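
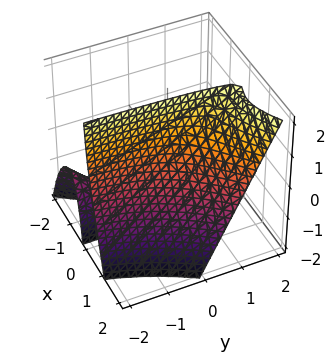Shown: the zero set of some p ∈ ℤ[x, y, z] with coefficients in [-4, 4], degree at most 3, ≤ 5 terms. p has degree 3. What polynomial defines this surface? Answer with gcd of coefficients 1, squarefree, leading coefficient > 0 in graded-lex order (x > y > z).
2*x^3 - 2*x^2*y - 2*x^2 + 2*x*z - 1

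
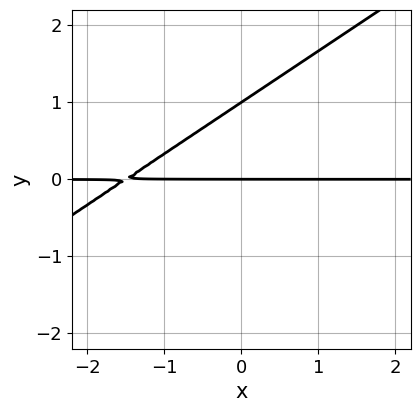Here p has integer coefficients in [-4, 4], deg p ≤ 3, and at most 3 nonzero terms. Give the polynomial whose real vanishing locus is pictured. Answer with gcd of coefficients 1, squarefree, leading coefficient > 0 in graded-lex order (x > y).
2*x*y - 3*y^2 + 3*y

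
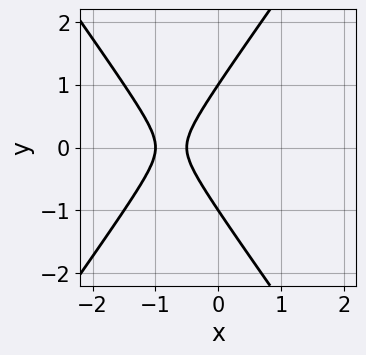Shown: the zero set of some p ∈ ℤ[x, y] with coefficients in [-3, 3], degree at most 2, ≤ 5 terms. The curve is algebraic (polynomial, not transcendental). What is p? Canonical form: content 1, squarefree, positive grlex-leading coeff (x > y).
1. Degree: a generic line meets the curve in up to 2 points, so deg p = 2.
2. Symmetries: it's symmetric under y → −y, forcing even powers of y.
3. From the axis intercepts and sections: one x-axis crossing is at x = -1; among the integer gridlines, it crosses the y-axis at y ∈ {-1, 1}.
4. The integer polynomial consistent with all of this is the stated p.

2*x^2 - y^2 + 3*x + 1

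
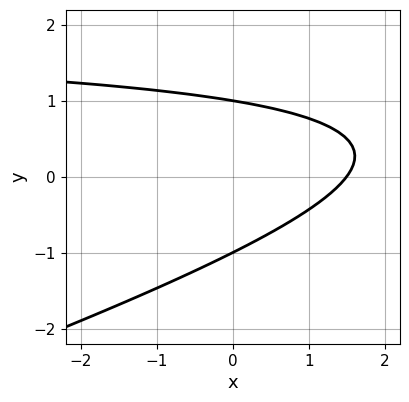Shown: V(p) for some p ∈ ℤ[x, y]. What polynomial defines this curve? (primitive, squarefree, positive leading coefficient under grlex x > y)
First, the degree is 2 — the shape is more complex than any degree-1 curve.
Then, from the axis intercepts and sections: the y-axis gridline crossings are at y ∈ {-1, 1}.
Finally, assembling these constraints gives the stated polynomial.

x*y - 3*y^2 - 2*x + 3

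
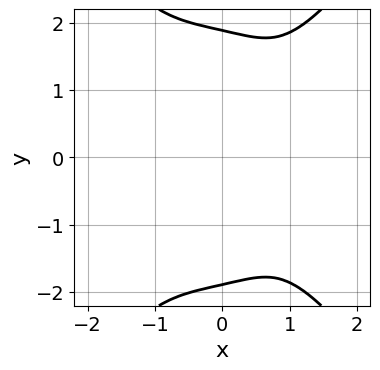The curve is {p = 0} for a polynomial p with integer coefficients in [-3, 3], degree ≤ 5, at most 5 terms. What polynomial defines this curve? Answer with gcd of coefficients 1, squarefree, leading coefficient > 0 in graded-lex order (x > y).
3*x^4 - y^4 - x*y^2 + 3*y^2 + 2

Degree: no degree-3 curve has this shape, so deg p = 4.
Symmetries: mirror symmetry y ↦ −y ⇒ only even powers of y.
Reading off the gridlines: it misses every integer gridline on the x-axis.
Solving for integer coefficients yields p as stated.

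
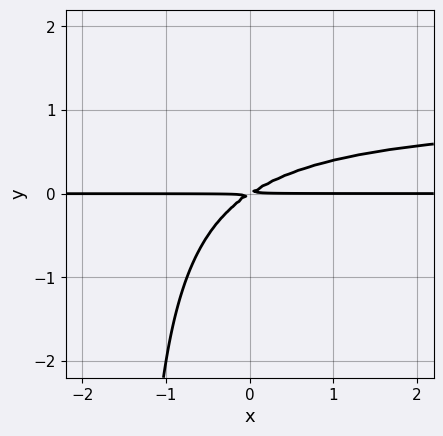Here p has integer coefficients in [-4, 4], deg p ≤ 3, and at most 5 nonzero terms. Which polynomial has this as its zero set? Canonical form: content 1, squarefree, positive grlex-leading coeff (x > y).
First, the degree is 3 — the shape is more complex than any degree-2 curve.
Next, observable constraints: every point of the x-axis in the box is on the curve.
Finally, the integer polynomial consistent with all of this is the stated p.

2*x*y^2 - 2*x*y + 3*y^2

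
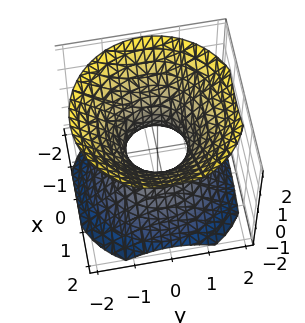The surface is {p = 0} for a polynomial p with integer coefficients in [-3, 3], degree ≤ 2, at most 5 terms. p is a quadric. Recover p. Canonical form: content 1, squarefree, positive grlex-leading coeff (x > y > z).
First, deg p = 2. One connected sheet with a waist; a quadric.
Then, symmetries: the surface is invariant under rotation about z: p = q(x² + y², z); mirror symmetry z ↦ −z ⇒ only even powers of z.
Next, against the integer gridlines: the surface avoids every integer z-axis point in the box; a circular section at z = 1 has radius between 1 and 2.
Finally, solving for integer coefficients yields p as stated.

3*x^2 + 3*y^2 - 3*z^2 - 2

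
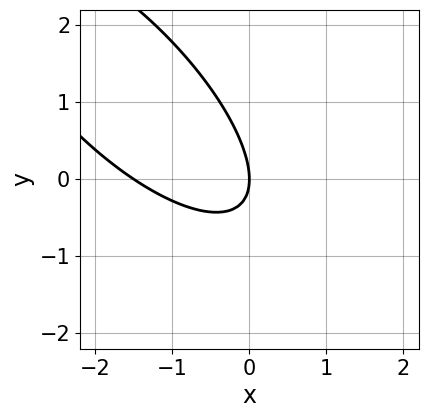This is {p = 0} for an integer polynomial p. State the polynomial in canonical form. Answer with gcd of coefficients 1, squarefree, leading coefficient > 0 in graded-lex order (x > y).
2*x^2 + 3*x*y + 2*y^2 + 3*x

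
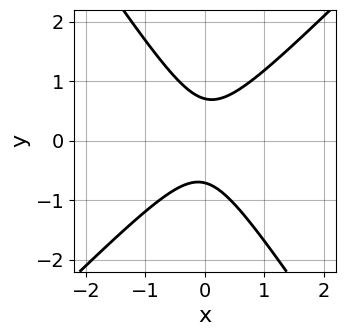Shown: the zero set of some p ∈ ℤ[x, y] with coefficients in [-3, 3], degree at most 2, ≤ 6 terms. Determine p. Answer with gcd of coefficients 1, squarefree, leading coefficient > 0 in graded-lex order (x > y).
Degree: the shape is more complex than any degree-1 curve, so deg p = 2.
Checking where it meets the axes: it misses every integer gridline on the x-axis.
Putting this together gives p.

3*x^2 - x*y - 2*y^2 + 1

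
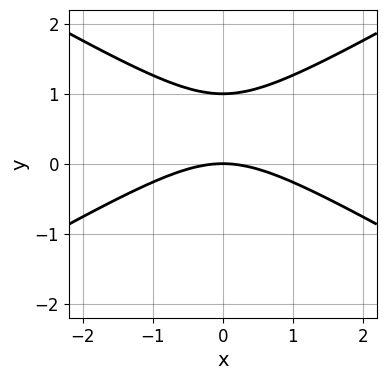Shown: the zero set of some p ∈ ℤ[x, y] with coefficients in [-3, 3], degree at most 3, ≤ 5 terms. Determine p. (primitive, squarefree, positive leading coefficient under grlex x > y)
x^2 - 3*y^2 + 3*y

The degree is 2 — no degree-1 curve has this shape.
Symmetries: it's symmetric under x → −x, forcing even powers of x.
Checking where it meets the axes: it meets the x-axis at x = 0 (among the integer gridlines); among the integer gridlines, it crosses the y-axis at y ∈ {0, 1}.
Assembling these constraints gives the stated polynomial.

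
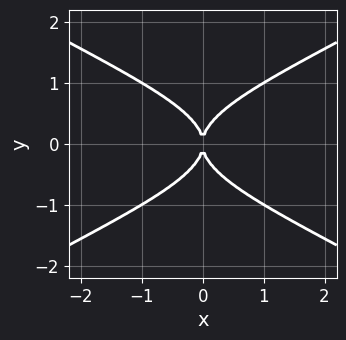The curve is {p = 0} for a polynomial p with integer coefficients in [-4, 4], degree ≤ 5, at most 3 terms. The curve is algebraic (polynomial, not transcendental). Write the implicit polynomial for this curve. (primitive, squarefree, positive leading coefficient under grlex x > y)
(a) Degree: a generic line meets the curve in up to 4 points, so deg p = 4.
(b) Symmetries: mirror symmetry y ↦ −y ⇒ only even powers of y; the x ↦ −x reflection is a symmetry, so x appears only in even powers.
(c) Reading off the gridlines: it crosses the x-axis at the gridline x = 0; it meets the y-axis at y = 0 (among the integer gridlines).
(d) Matching integer coefficients to the picture gives p.

x^2*y^2 - 3*y^4 + 2*x^2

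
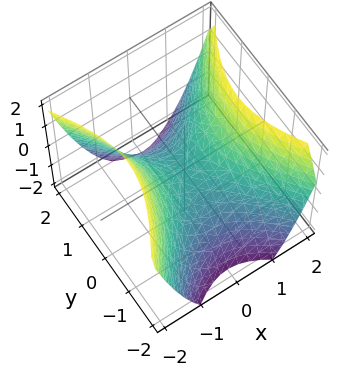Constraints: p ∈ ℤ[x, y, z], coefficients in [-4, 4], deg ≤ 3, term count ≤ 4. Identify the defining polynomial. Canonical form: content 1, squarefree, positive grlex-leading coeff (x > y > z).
3*x^2 - 2*y^2 - 3*z

(a) Degree: a hyperbolic paraboloid; a quadric, so deg p = 2.
(b) Symmetries: the y ↦ −y reflection is a symmetry, so y appears only in even powers; the x ↦ −x reflection is a symmetry, so x appears only in even powers.
(c) From the visible intercepts: it meets the y-axis at y = 0 (among the integer gridlines); one z-axis crossing is at z = 0; one x-axis crossing is at x = 0.
(d) Matching integer coefficients to the picture gives p.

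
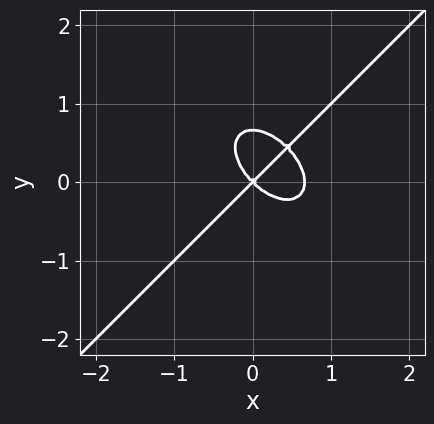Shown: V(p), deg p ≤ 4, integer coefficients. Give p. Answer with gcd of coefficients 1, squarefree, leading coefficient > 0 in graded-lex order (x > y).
deg p = 3. No degree-2 curve has this shape.
Against the integer gridlines: one x-axis crossing is at x = 0; one y-axis crossing is at y = 0.
Together with the visible shape, these determine p as stated.

3*x^3 - 3*y^3 - 2*x^2 + 2*y^2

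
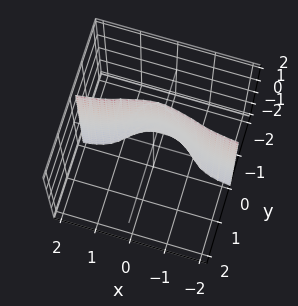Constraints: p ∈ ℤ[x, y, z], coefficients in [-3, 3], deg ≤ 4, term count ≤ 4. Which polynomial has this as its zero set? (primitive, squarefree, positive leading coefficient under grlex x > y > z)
2*x^2*y + 3*y^3 - y^2*z + 1

(a) deg p = 3. No degree-2 surface has this shape.
(b) Observable constraints: no z-intercept at any integer in the box; it misses every integer gridline on the x-axis.
(c) Putting this together gives p.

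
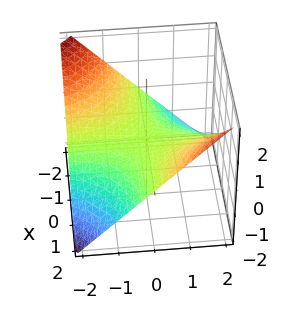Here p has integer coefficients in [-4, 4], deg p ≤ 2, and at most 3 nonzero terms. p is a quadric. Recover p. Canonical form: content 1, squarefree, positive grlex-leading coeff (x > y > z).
x*y - 2*z

First, degree: a saddle surface; a quadric, so deg p = 2.
Then, checking where it meets the axes: every point of the x-axis in the box is on the surface; it crosses the z-axis at the gridline z = 0; the visible y-axis segment lies entirely on the surface.
Finally, fitting integer coefficients to these (and the overall shape) gives p.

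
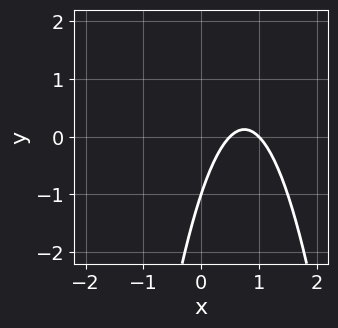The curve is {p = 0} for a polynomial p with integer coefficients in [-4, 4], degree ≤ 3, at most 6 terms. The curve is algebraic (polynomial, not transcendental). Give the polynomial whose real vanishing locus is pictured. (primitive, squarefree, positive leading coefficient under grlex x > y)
2*x^2 - 3*x + y + 1

(a) Degree: no degree-1 curve has this shape, so deg p = 2.
(b) Checking where it meets the axes: it meets the x-axis at x = 1 (among the integer gridlines); it meets the y-axis at y = -1 (among the integer gridlines).
(c) These observations pin down the coefficients.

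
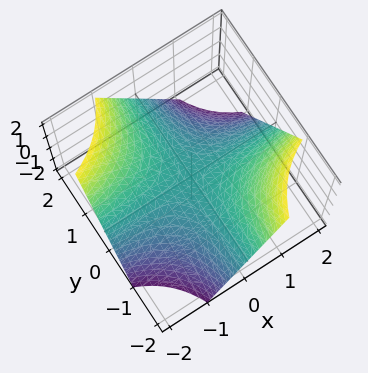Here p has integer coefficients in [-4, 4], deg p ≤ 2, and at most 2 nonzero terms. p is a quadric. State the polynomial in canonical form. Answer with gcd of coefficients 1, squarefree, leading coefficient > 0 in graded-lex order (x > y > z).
x*y + z

First, deg p = 2.
Next, from the visible intercepts: the visible x-axis segment lies entirely on the surface; it meets the z-axis at z = 0 (among the integer gridlines); every point of the y-axis in the box is on the surface.
Finally, solving for integer coefficients yields p as stated.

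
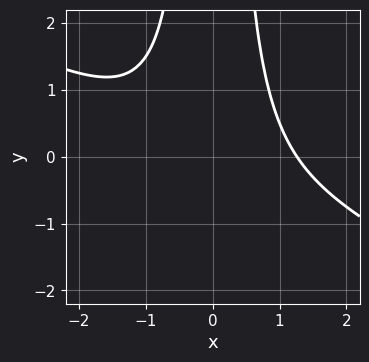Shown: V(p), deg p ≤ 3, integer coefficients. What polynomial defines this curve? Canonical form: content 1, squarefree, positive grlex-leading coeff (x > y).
x^3 + 2*x^2*y - 2

(a) Degree: no degree-2 curve has this shape, so deg p = 3.
(b) Reading off the gridlines: no y-intercept at any integer in the box.
(c) Fitting integer coefficients to these (and the overall shape) gives p.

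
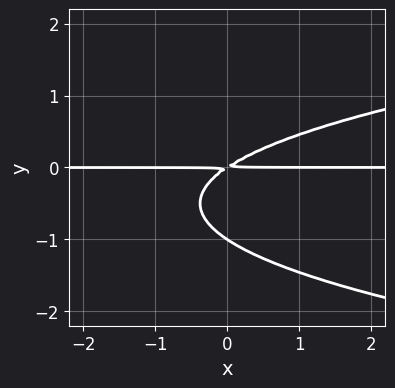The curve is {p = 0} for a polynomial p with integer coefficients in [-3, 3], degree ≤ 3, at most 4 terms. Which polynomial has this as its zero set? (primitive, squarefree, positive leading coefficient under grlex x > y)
(a) Degree: the shape is more complex than any degree-2 curve, so deg p = 3.
(b) Checking where it meets the axes: it meets the y-axis at y = -1 (among the integer gridlines); every point of the x-axis in the box is on the curve.
(c) Assembling these constraints gives the stated polynomial.

3*y^3 - 2*x*y + 3*y^2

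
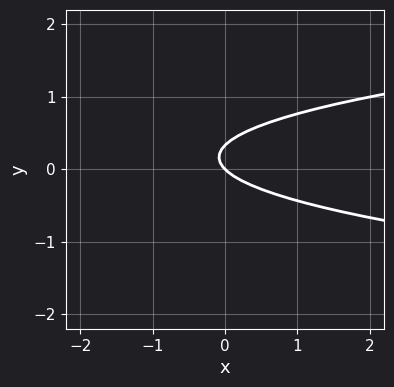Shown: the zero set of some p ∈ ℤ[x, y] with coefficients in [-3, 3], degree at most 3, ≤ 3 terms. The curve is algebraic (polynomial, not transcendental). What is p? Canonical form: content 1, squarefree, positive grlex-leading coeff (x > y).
3*y^2 - x - y

(a) The degree is 2 — a generic line meets the curve in up to 2 points.
(b) From the visible intercepts: one x-axis crossing is at x = 0; one y-axis crossing is at y = 0.
(c) Putting this together gives p.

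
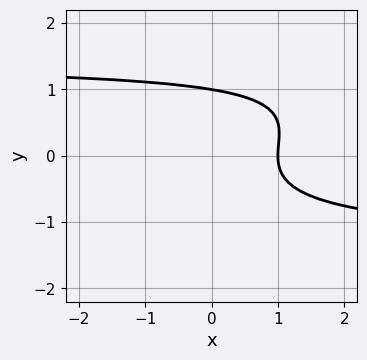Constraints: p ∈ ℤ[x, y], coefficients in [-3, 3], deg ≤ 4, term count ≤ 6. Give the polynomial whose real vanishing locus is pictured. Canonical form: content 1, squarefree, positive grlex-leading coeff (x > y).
x*y^2 - 2*y^3 - 2*x + 2

The degree is 3 — a generic line meets the curve in up to 3 points.
Observable constraints: one y-axis crossing is at y = 1; one x-axis crossing is at x = 1.
These observations pin down the coefficients.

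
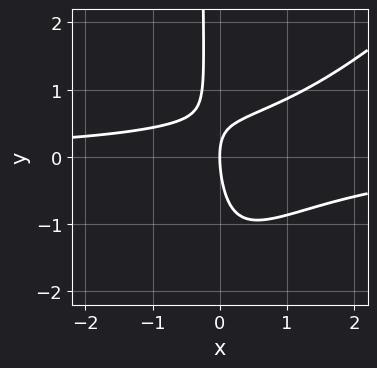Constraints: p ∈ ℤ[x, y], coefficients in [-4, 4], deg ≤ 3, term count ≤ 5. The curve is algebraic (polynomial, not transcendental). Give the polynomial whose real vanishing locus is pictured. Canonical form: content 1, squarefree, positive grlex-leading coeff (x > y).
1. Degree: a generic line meets the curve in up to 3 points, so deg p = 3.
2. Observable constraints: one x-axis crossing is at x = 0; one y-axis crossing is at y = 0.
3. Together with the visible shape, these determine p as stated.

3*x^2*y - 3*x*y^2 - 3*x*y - y^2 + 3*x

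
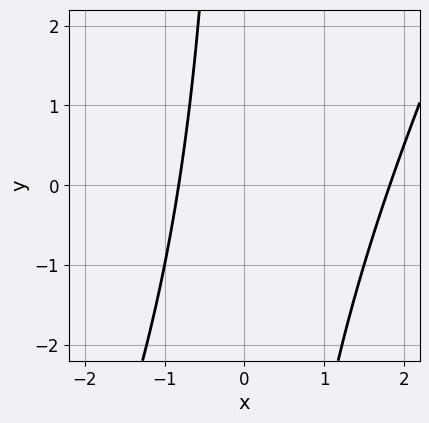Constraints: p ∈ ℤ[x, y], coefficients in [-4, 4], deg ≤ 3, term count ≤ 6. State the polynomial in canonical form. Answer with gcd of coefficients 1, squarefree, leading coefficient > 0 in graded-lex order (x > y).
(a) The degree is 2 — the shape is more complex than any degree-1 curve.
(b) Checking where it meets the axes: no y-intercept at any integer in the box.
(c) The integer polynomial consistent with all of this is the stated p.

2*x^2 - x*y - 2*x - 3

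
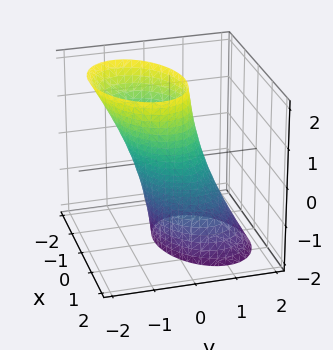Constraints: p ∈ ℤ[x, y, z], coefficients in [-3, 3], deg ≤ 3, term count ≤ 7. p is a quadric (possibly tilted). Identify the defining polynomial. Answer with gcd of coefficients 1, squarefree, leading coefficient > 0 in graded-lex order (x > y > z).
2*x^2 - x*y + 3*y^2 + 2*y*z - 2

1. deg p = 2. No degree-1 surface has this shape.
2. Reading off the gridlines: among the integer gridlines, it crosses the x-axis at x ∈ {-1, 1}; no z-intercept at any integer in the box.
3. The integer polynomial consistent with all of this is the stated p.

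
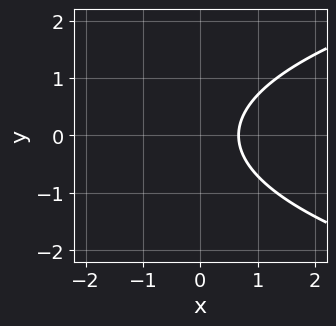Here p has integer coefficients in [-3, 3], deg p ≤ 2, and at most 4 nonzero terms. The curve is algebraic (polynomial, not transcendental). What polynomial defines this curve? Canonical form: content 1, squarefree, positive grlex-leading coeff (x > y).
First, deg p = 2.
Then, symmetries: the y ↦ −y reflection is a symmetry, so y appears only in even powers.
Next, from the axis intercepts and sections: no y-intercept at any integer in the box.
Finally, these observations pin down the coefficients.

2*y^2 - 3*x + 2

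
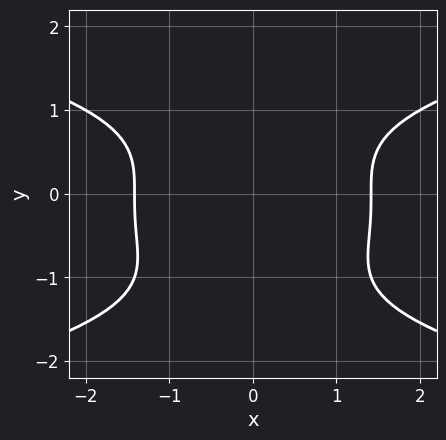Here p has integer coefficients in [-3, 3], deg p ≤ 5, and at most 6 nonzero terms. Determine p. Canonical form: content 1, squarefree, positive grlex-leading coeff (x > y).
(a) The degree is 4 — a generic line meets the curve in up to 4 points.
(b) Symmetries: the x ↦ −x reflection is a symmetry, so x appears only in even powers.
(c) Checking where it meets the axes: no y-intercept at any integer in the box.
(d) Putting this together gives p.

y^4 + y^3 - x^2 + 2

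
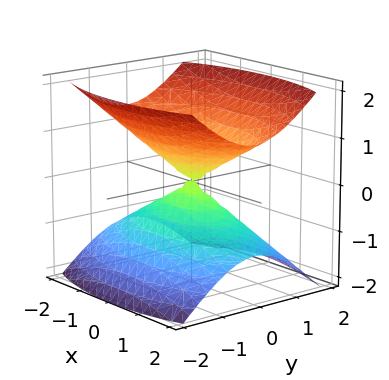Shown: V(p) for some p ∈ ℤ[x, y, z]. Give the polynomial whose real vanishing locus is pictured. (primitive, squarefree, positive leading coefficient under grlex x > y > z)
x^2 + 3*y^2 - 3*z^2

The picture has 2 separate pieces. Treating them together as one polynomial.
Degree: a double cone through the origin; a quadric, so deg p = 2.
Symmetries: mirror symmetry z ↦ −z ⇒ only even powers of z; the x ↦ −x reflection is a symmetry, so x appears only in even powers; the y ↦ −y reflection is a symmetry, so y appears only in even powers.
Observable constraints: it meets the z-axis at z = 0 (among the integer gridlines); it crosses the x-axis at the gridline x = 0; one y-axis crossing is at y = 0.
These observations pin down the coefficients.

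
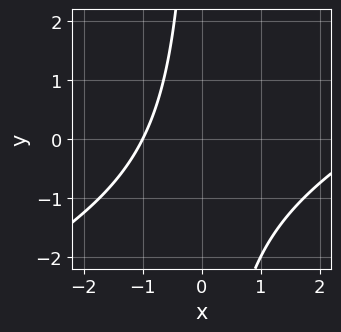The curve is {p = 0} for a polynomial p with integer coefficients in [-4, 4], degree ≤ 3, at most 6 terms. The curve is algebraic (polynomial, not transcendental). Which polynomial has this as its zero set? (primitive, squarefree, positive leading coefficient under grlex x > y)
x^2 - 2*x*y - 2*x - 3

(a) deg p = 2. The shape is more complex than any degree-1 curve.
(b) Against the integer gridlines: no y-intercept at any integer in the box; it meets the x-axis at x = -1 (among the integer gridlines).
(c) Fitting integer coefficients to these (and the overall shape) gives p.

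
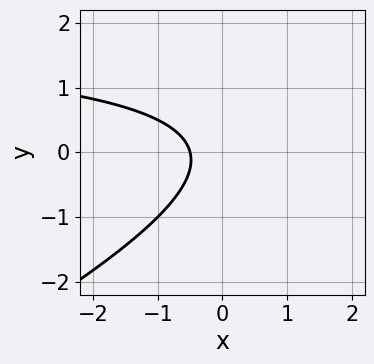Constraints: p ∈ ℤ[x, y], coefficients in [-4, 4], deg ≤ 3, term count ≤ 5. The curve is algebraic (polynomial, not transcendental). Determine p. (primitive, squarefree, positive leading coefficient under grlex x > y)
First, the degree is 2 — no degree-1 curve has this shape.
Then, against the integer gridlines: the curve avoids every integer y-axis point in the box.
Finally, the integer polynomial consistent with all of this is the stated p.

x*y - 2*y^2 - 2*x - 1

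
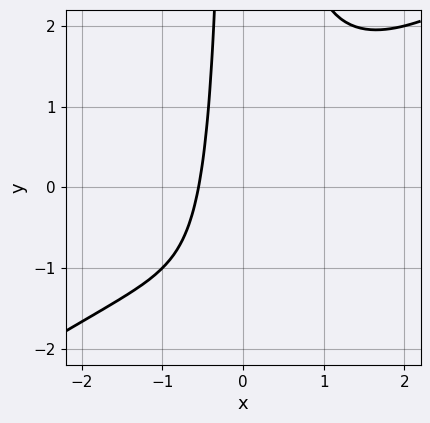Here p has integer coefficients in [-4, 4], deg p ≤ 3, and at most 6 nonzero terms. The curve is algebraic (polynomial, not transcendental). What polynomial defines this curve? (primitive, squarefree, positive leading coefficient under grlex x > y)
2*x^3 - 3*x^2*y + 3*x + 2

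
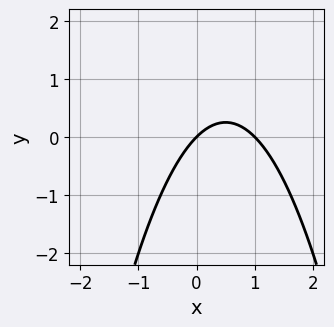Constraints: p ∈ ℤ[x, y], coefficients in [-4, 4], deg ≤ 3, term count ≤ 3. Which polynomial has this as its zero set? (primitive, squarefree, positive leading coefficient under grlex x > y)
1. The degree is 2 — no degree-1 curve has this shape.
2. From the axis intercepts and sections: the x-axis gridline crossings are at x ∈ {0, 1}; it crosses the y-axis at the gridline y = 0.
3. Fitting integer coefficients to these (and the overall shape) gives p.

x^2 - x + y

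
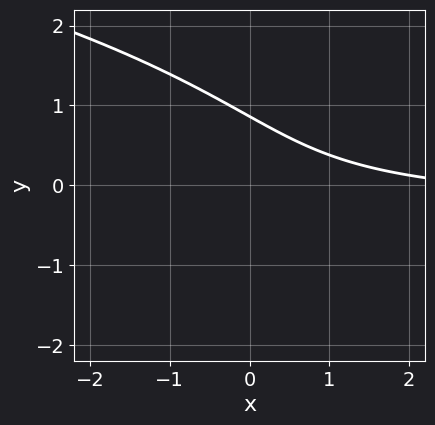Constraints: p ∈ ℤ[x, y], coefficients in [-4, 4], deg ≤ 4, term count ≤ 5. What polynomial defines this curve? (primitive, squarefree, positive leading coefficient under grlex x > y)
1. The degree is 3 — a generic line meets the curve in up to 3 points.
2. From the axis intercepts and sections: no x-intercept at any integer in the box.
3. These observations pin down the coefficients.

2*y^3 + 3*x*y + x + 2*y - 3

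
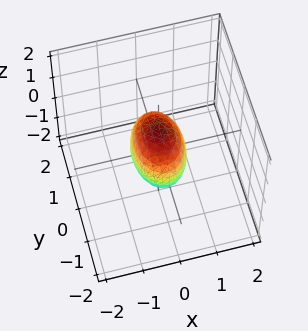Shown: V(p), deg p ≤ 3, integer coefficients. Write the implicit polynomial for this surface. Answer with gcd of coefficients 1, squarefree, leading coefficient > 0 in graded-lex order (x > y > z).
1. deg p = 2. Bounded and convex; a quadric.
2. Symmetries: it's symmetric under z → −z, forcing even powers of z; it's symmetric under x → −x, forcing even powers of x; the y ↦ −y reflection is a symmetry, so y appears only in even powers.
3. Observable constraints: the z-axis gridline crossings are at z ∈ {-1, 1}; the y-axis gridline crossings are at y ∈ {-1, 1}.
4. Solving for integer coefficients yields p as stated.

2*x^2 + y^2 + z^2 - 1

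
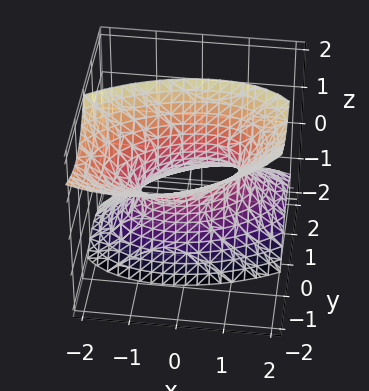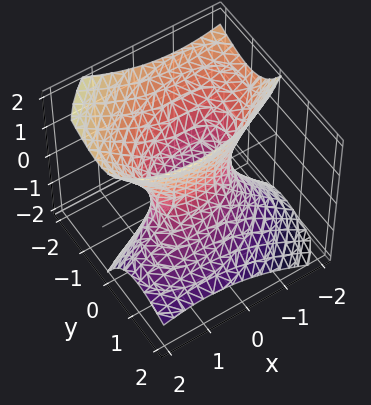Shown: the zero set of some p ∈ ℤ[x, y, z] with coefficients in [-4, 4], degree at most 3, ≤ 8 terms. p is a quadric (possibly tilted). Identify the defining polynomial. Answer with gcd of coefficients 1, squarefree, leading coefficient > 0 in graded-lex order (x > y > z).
x^2 - x*y + 2*y^2 + 2*y*z - z^2 - 1

First, degree: the shape is more complex than any degree-1 surface, so deg p = 2.
Then, against the integer gridlines: among the integer gridlines, it crosses the x-axis at x ∈ {-1, 1}; it misses every integer gridline on the z-axis.
Finally, assembling these constraints gives the stated polynomial.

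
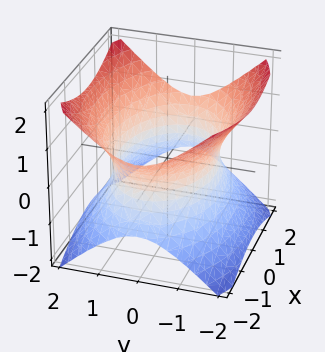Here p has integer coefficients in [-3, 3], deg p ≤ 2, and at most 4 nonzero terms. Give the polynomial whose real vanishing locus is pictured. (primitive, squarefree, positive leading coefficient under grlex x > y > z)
x^2 + 2*y^2 - 2*z^2 - 3

First, deg p = 2. An hourglass — one-sheet hyperboloid; a quadric.
Then, symmetries: mirror symmetry z ↦ −z ⇒ only even powers of z; it's symmetric under x → −x, forcing even powers of x; it's symmetric under y → −y, forcing even powers of y.
Then, observable constraints: no z-intercept at any integer in the box.
Finally, assembling these constraints gives the stated polynomial.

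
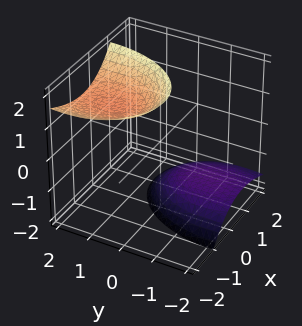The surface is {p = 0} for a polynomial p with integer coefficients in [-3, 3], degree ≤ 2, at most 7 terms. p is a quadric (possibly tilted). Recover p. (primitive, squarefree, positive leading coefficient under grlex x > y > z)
2*x^2 + 2*x*z + y^2 - 2*y*z - z^2 + 3

(a) There are 2 components. Treating them together as one polynomial.
(b) The degree is 2 — a generic line meets the surface in up to 2 points.
(c) Checking where it meets the axes: it misses every integer gridline on the x-axis; no y-intercept at any integer in the box.
(d) The integer polynomial consistent with all of this is the stated p.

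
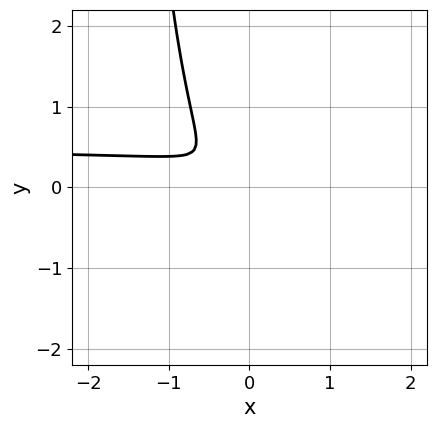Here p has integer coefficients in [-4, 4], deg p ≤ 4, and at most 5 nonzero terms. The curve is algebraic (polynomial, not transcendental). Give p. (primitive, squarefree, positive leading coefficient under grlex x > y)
2*x^2*y - x*y^2 - x^2 - x*y - 2*y^2

First, the degree is 3 — the shape is more complex than any degree-2 curve.
Finally, solving for integer coefficients yields p as stated.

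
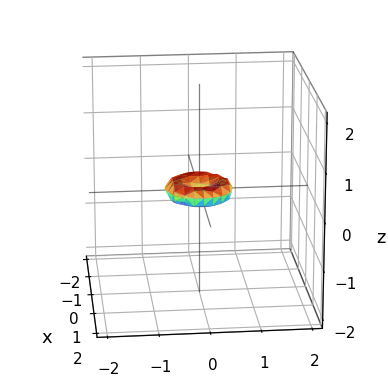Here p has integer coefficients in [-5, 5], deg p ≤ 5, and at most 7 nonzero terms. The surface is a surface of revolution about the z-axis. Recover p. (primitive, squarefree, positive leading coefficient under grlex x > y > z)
2*x^4 + 4*x^2*y^2 + 2*y^4 - x^2 - y^2 + 3*z^2

1. deg p = 4.
2. Symmetry: the z-axis is an axis of rotation, so x and y enter only as x² + y².
3. From the axis intercepts and sections: it meets the z-axis at z = 0 (among the integer gridlines); it crosses the y-axis at the gridline y = 0.
4. Matching integer coefficients to the picture gives p.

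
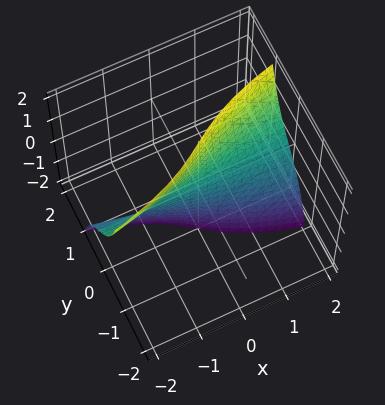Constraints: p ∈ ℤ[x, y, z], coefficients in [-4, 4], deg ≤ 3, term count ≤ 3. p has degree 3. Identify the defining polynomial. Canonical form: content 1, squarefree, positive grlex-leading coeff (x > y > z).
2*y^3 - x*z + 3*y

The degree is 3 — no degree-2 surface has this shape.
Checking where it meets the axes: the visible z-axis segment lies entirely on the surface; it meets the y-axis at y = 0 (among the integer gridlines).
Matching integer coefficients to the picture gives p. Check: (-2, 0, 0) on the x-axis lies on the surface, and p(-2, 0, 0) = 0. ✓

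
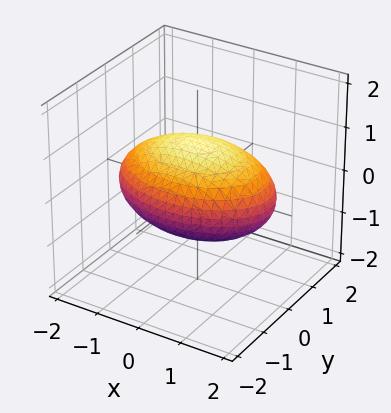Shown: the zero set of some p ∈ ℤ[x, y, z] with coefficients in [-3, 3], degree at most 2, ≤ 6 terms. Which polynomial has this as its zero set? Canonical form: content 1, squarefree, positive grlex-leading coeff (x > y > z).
x^2 + 2*y^2 + 3*z^2 - 3

First, degree: bounded and convex; a quadric, so deg p = 2.
Then, symmetries: it's symmetric under x → −x, forcing even powers of x; mirror symmetry y ↦ −y ⇒ only even powers of y; it's symmetric under z → −z, forcing even powers of z.
Next, from the visible intercepts: among the integer gridlines, it crosses the z-axis at z ∈ {-1, 1}.
Finally, fitting integer coefficients to these (and the overall shape) gives p.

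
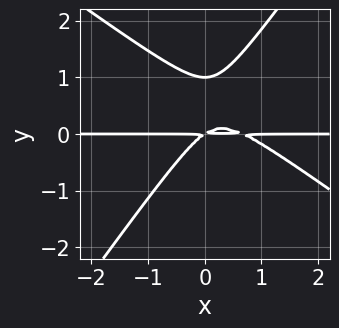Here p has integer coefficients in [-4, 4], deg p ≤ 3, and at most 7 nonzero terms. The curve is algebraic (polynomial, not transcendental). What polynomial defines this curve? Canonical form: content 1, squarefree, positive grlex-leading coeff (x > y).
First, deg p = 3. The shape is more complex than any degree-2 curve.
Then, from the visible intercepts: it meets the y-axis at y = 1 (among the integer gridlines); every point of the x-axis in the box is on the curve.
Finally, matching integer coefficients to the picture gives p.

3*x^2*y + 2*x*y^2 - 3*y^3 - 2*x*y + 3*y^2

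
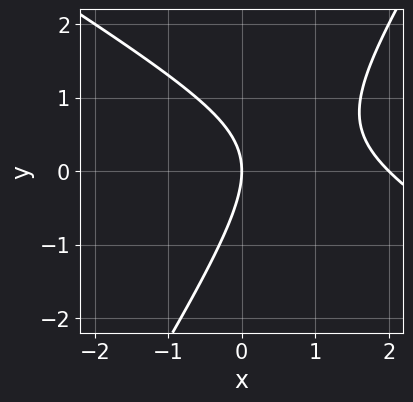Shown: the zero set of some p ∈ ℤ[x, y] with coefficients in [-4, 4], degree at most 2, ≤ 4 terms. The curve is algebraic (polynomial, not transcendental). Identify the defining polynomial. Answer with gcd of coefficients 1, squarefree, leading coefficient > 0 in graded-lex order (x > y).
The degree is 2 — a generic line meets the curve in up to 2 points.
From the axis intercepts and sections: one y-axis crossing is at y = 0; the x-axis gridline crossings are at x ∈ {0, 2}.
The integer polynomial consistent with all of this is the stated p.

x^2 + x*y - y^2 - 2*x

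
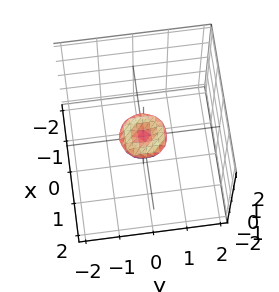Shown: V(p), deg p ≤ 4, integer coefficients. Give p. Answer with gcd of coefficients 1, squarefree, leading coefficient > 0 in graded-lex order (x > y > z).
1. The degree is 4 — a generic line meets the surface in up to 4 points.
2. Symmetry: the surface is invariant under rotation about z: p = q(x² + y², z).
3. From the visible intercepts: one y-axis crossing is at y = 0; it meets the z-axis at z = 0 (among the integer gridlines); it meets the x-axis at x = 0 (among the integer gridlines); a circular section at z = 0 has radius between 0 and 1.
4. Assembling these constraints gives the stated polynomial.

2*x^4 + 4*x^2*y^2 + 2*y^4 - x^2 - y^2 + 3*z^2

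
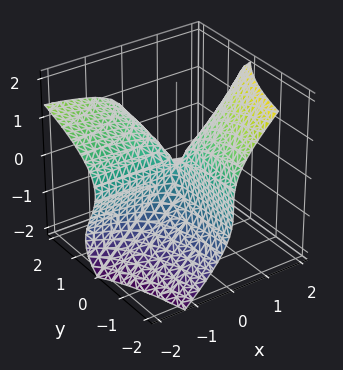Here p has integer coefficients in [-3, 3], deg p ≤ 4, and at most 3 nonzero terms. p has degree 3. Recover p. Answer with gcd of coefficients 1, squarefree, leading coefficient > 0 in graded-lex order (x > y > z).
2*x*z^2 - 2*z^3 - 3*x*y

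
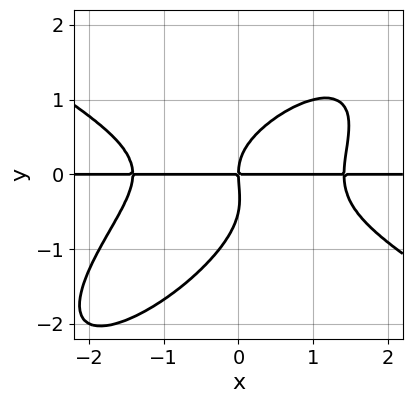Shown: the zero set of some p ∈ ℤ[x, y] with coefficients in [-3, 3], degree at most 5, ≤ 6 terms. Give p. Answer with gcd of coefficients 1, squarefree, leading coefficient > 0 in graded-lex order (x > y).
x^3*y - 2*x*y^3 + 2*y^4 + y^3 - 2*x*y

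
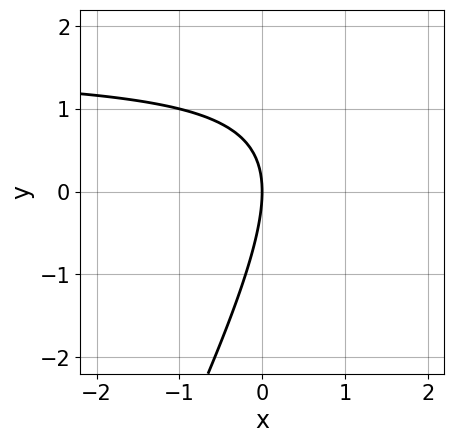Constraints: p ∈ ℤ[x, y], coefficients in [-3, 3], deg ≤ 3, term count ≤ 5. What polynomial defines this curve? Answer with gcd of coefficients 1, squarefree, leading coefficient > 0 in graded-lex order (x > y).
2*x*y - y^2 - 3*x

(a) deg p = 2. A generic line meets the curve in up to 2 points.
(b) Checking where it meets the axes: it crosses the x-axis at the gridline x = 0; it crosses the y-axis at the gridline y = 0.
(c) These observations pin down the coefficients.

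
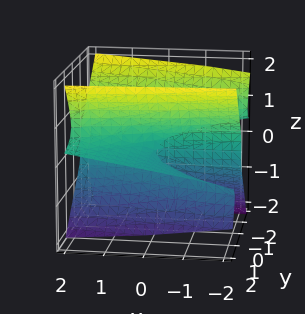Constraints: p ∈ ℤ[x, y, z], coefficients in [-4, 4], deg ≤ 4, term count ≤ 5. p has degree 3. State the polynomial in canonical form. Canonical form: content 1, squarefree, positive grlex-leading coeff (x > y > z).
(a) Degree: the shape is more complex than any degree-2 surface, so deg p = 3.
(b) Checking where it meets the axes: it meets the z-axis at z = 0 (among the integer gridlines); every point of the x-axis in the box is on the surface.
(c) These observations pin down the coefficients. Check: (0, -2, 0) on the y-axis lies on the surface, and p(0, -2, 0) = 0. ✓

3*y^2*z + y*z^2 - 3*z^3 - x*y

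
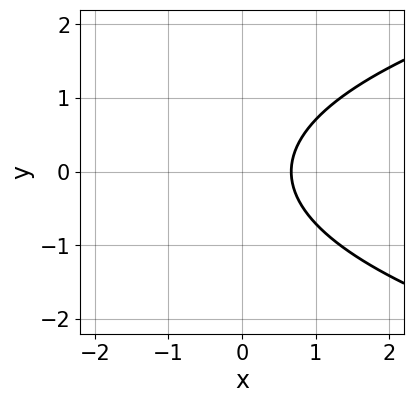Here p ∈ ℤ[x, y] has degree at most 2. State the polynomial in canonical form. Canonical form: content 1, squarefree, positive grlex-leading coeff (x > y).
1. Degree: a generic line meets the curve in up to 2 points, so deg p = 2.
2. Symmetries: mirror symmetry y ↦ −y ⇒ only even powers of y.
3. From the axis intercepts and sections: no y-intercept at any integer in the box.
4. Fitting integer coefficients to these (and the overall shape) gives p.

2*y^2 - 3*x + 2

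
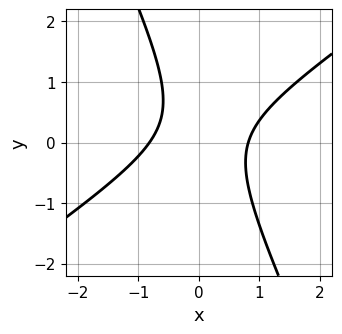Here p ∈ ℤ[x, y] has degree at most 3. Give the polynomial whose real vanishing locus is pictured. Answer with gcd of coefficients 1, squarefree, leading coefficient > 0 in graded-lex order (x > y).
Degree: no degree-1 curve has this shape, so deg p = 2.
Checking where it meets the axes: it misses every integer gridline on the y-axis.
These observations pin down the coefficients.

3*x^2 - 3*x*y - 2*y^2 + y - 2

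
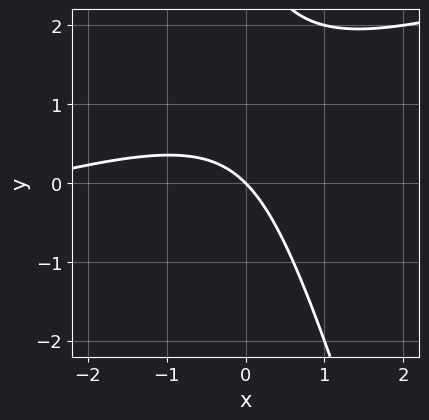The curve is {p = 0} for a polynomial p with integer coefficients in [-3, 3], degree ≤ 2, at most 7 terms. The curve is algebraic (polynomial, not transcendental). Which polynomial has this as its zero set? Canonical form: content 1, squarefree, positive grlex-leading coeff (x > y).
x^2 - 3*x*y - y^2 + 3*x + 3*y

1. deg p = 2.
2. Against the integer gridlines: one y-axis crossing is at y = 0; it crosses the x-axis at the gridline x = 0.
3. Together with the visible shape, these determine p as stated.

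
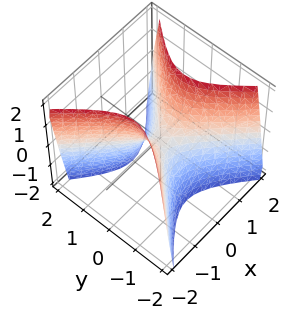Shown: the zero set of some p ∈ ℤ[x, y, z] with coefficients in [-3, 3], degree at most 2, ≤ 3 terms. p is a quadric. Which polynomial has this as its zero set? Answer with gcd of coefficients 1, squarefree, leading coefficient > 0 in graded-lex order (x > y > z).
First, deg p = 2.
Next, symmetries: mirror symmetry y ↦ −y ⇒ only even powers of y; mirror symmetry x ↦ −x ⇒ only even powers of x.
Then, from the axis intercepts and sections: it crosses the z-axis at the gridline z = 0; it meets the y-axis at y = 0 (among the integer gridlines).
Finally, solving for integer coefficients yields p as stated.

2*x^2 - 2*y^2 - z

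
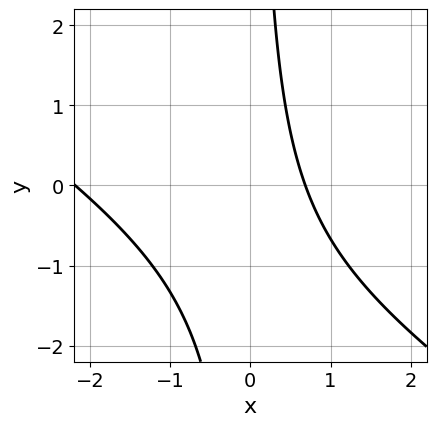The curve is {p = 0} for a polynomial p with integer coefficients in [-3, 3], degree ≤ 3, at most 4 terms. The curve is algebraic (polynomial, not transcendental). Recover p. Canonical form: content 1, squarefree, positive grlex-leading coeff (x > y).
2*x^2 + 3*x*y + 3*x - 3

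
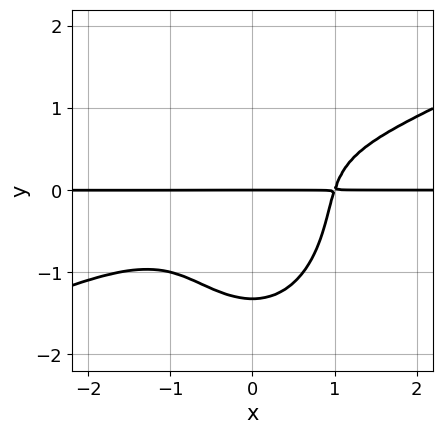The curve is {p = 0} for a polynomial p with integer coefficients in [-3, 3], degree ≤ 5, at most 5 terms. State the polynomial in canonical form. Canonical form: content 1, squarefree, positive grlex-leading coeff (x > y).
First, the degree is 4 — no degree-3 curve has this shape.
Then, reading off the gridlines: it meets the y-axis at y = 0 (among the integer gridlines); the visible x-axis segment lies entirely on the curve.
Finally, assembling these constraints gives the stated polynomial.

x^3*y - 2*x^2*y^2 - y^4 + y^2 - y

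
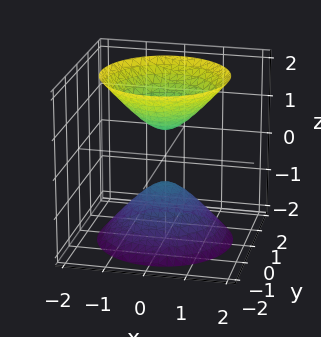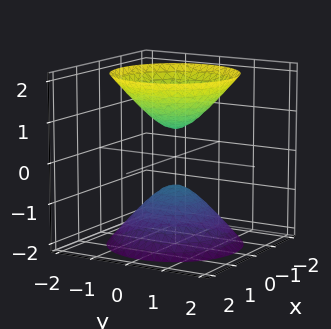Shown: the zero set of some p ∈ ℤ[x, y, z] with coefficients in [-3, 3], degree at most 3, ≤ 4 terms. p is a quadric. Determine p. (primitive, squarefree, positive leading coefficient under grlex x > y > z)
3*x^2 + 3*y^2 - 2*z^2 + 1

(a) There are 2 components. They look like related sheets of one shape, so recover p as a whole.
(b) Degree: two sheets facing apart; a quadric, so deg p = 2.
(c) Symmetries: the z ↦ −z reflection is a symmetry, so z appears only in even powers; the surface is invariant under rotation about z: p = q(x² + y², z).
(d) Reading off the gridlines: the surface avoids every integer y-axis point in the box; the surface avoids every integer x-axis point in the box.
(e) These observations pin down the coefficients.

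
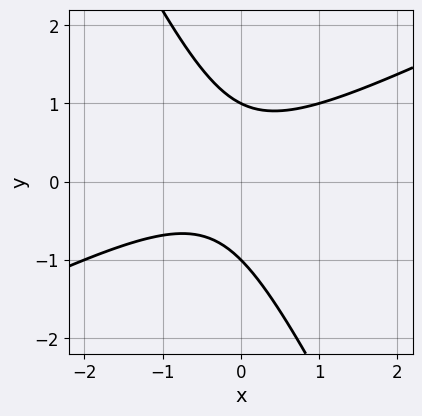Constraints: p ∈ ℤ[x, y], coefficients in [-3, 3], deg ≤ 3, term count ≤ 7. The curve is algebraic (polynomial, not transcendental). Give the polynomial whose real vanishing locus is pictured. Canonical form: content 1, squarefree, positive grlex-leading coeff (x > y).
(a) The degree is 2 — no degree-1 curve has this shape.
(b) Reading off the gridlines: the y-axis gridline crossings are at y ∈ {-1, 1}; no x-intercept at any integer in the box.
(c) Fitting integer coefficients to these (and the overall shape) gives p.

2*x^2 - 3*x*y - 2*y^2 + x + 2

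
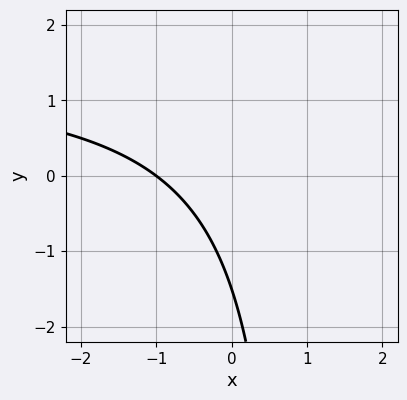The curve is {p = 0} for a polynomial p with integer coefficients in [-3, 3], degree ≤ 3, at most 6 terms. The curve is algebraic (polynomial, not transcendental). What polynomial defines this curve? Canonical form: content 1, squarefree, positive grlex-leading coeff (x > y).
2*x*y - 3*x - 2*y - 3

1. The degree is 2 — the shape is more complex than any degree-1 curve.
2. From the axis intercepts and sections: one x-axis crossing is at x = -1.
3. The integer polynomial consistent with all of this is the stated p.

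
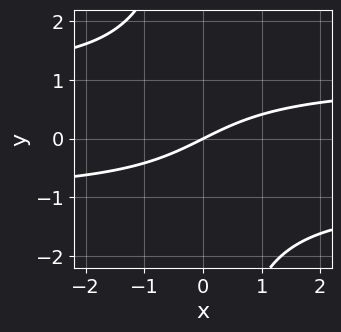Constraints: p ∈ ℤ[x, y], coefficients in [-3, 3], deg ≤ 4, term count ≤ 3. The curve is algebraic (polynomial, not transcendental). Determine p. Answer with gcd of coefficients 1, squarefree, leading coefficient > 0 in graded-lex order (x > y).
The degree is 3 — no degree-2 curve has this shape.
From the visible intercepts: it meets the y-axis at y = 0 (among the integer gridlines); one x-axis crossing is at x = 0.
Matching integer coefficients to the picture gives p.

x*y^2 - x + 2*y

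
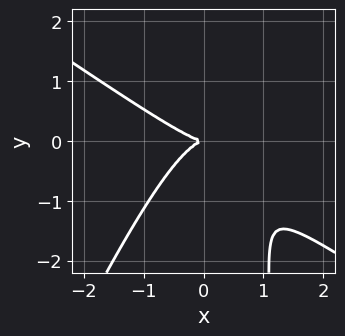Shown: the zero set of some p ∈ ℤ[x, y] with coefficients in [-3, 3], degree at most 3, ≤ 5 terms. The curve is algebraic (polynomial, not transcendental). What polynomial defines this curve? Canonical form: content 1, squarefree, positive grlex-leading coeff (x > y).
3*x^3 + 3*x^2*y - 2*x*y^2 + 3*y^2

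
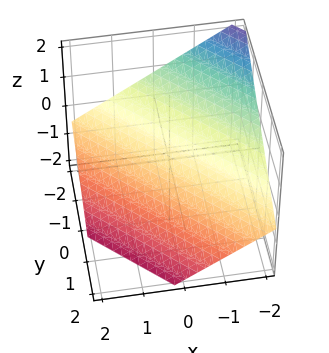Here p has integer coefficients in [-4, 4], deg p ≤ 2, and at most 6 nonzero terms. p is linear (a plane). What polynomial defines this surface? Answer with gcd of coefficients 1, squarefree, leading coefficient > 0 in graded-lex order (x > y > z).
2*x + 2*y + 3*z + 2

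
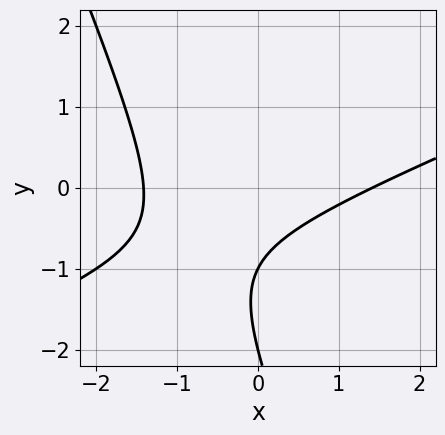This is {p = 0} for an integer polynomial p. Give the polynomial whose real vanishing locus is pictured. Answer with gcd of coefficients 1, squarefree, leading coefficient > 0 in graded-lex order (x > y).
deg p = 2. A generic line meets the curve in up to 2 points.
Against the integer gridlines: the y-axis gridline crossings are at y ∈ {-2, -1}.
The integer polynomial consistent with all of this is the stated p.

x^2 - 2*x*y - y^2 - 3*y - 2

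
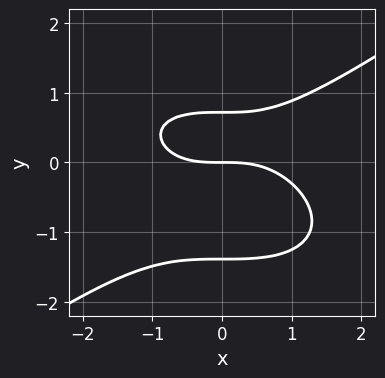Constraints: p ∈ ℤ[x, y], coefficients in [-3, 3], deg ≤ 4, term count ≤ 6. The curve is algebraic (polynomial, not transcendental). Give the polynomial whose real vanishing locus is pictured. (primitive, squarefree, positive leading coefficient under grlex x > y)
First, deg p = 3. A generic line meets the curve in up to 3 points.
Then, from the visible intercepts: it crosses the y-axis at the gridline y = 0; one x-axis crossing is at x = 0.
Finally, these observations pin down the coefficients.

x^3 - 3*y^3 - 2*y^2 + 3*y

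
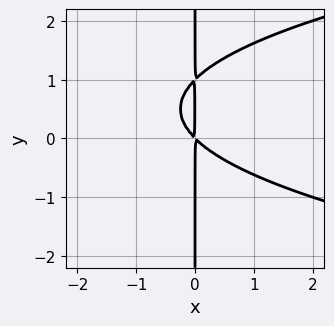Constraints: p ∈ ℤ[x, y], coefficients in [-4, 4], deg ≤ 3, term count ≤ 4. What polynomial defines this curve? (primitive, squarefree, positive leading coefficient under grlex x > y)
1. Degree: a generic line meets the curve in up to 3 points, so deg p = 3.
2. Checking where it meets the axes: every point of the y-axis in the box is on the curve.
3. Fitting integer coefficients to these (and the overall shape) gives p.

x*y^2 - x^2 - x*y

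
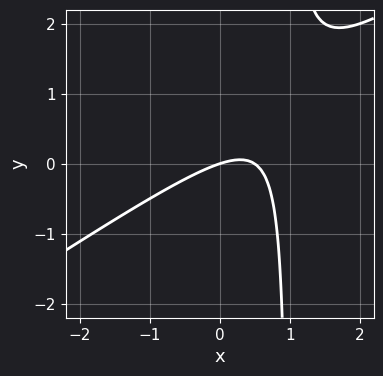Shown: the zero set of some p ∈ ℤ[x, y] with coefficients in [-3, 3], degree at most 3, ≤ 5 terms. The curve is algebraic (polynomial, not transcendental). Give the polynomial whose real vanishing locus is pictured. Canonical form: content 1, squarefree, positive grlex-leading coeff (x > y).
1. Degree: a generic line meets the curve in up to 2 points, so deg p = 2.
2. From the axis intercepts and sections: it crosses the y-axis at the gridline y = 0; it crosses the x-axis at the gridline x = 0.
3. Solving for integer coefficients yields p as stated.

2*x^2 - 3*x*y - x + 3*y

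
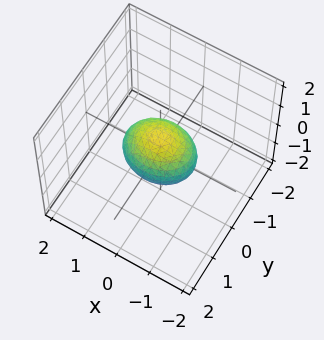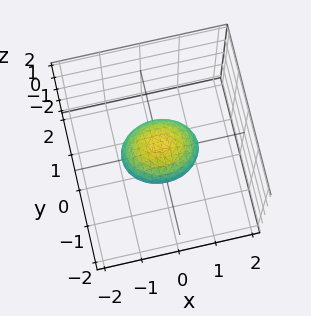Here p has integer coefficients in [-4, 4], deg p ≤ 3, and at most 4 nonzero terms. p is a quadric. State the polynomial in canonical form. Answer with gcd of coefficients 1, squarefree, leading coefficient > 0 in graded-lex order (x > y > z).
2*x^2 + 3*y^2 + 3*z^2 - 2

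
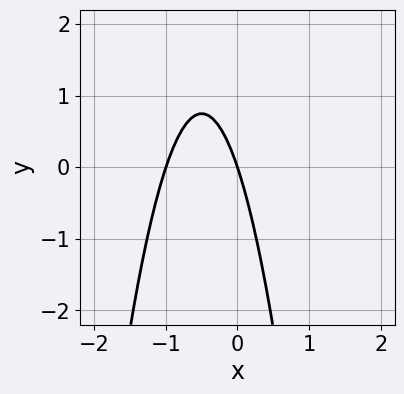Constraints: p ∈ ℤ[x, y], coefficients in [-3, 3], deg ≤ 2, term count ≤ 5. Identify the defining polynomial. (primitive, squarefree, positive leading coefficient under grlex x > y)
(a) deg p = 2.
(b) Observable constraints: one y-axis crossing is at y = 0; the x-axis gridline crossings are at x ∈ {-1, 0}.
(c) Assembling these constraints gives the stated polynomial.

3*x^2 + 3*x + y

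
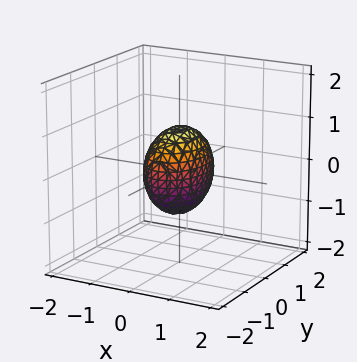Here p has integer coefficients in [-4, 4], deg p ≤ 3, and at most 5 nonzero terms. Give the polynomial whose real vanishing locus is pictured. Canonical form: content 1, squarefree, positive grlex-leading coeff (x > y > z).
2*x^2 + y^2 + z^2 - 1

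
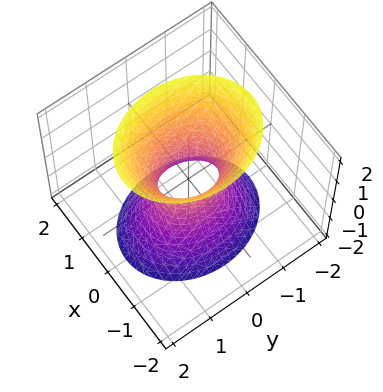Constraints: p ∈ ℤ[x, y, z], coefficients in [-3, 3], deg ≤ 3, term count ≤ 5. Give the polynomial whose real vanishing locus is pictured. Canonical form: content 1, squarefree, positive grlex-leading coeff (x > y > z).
3*x^2 + 2*y^2 - z^2 - 1

(a) Degree: an hourglass — one-sheet hyperboloid; a quadric, so deg p = 2.
(b) Symmetries: the y ↦ −y reflection is a symmetry, so y appears only in even powers; it's symmetric under x → −x, forcing even powers of x; mirror symmetry z ↦ −z ⇒ only even powers of z.
(c) Reading off the gridlines: the surface avoids every integer z-axis point in the box.
(d) Matching integer coefficients to the picture gives p.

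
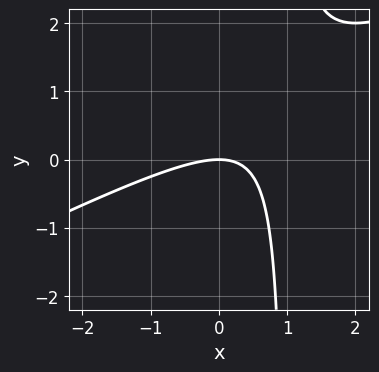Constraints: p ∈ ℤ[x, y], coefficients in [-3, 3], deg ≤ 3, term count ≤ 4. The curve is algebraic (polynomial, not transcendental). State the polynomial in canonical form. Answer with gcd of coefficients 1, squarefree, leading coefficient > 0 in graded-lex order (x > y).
(a) deg p = 2. A generic line meets the curve in up to 2 points.
(b) Checking where it meets the axes: it meets the x-axis at x = 0 (among the integer gridlines); one y-axis crossing is at y = 0.
(c) Putting this together gives p.

x^2 - 2*x*y + 2*y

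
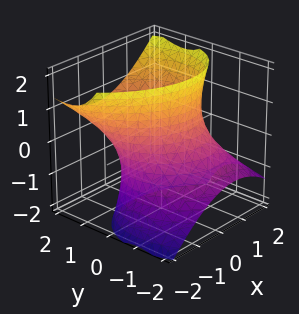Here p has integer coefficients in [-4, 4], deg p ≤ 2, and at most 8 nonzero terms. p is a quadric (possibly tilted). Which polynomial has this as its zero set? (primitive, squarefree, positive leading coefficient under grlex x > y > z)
2*x^2 + x*y + 2*y^2 - 3*y*z - z^2 - 3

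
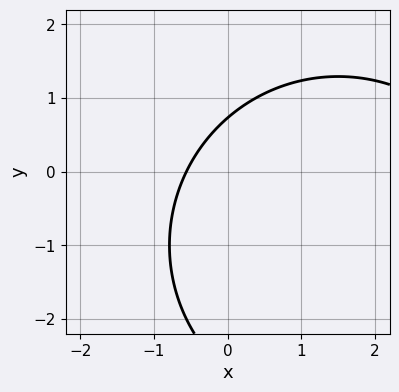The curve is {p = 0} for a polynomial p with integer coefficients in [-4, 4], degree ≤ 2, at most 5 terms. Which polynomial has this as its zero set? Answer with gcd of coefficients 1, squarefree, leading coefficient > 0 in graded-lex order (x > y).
x^2 + y^2 - 3*x + 2*y - 2

Degree: a generic line meets the curve in up to 2 points, so deg p = 2.
Putting this together gives p.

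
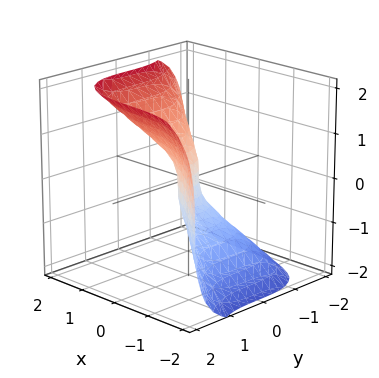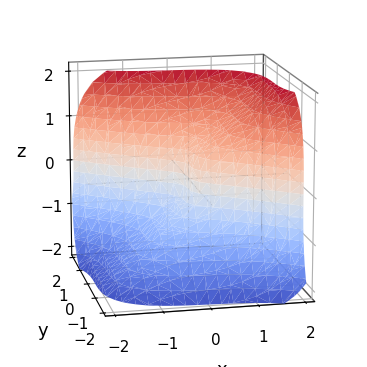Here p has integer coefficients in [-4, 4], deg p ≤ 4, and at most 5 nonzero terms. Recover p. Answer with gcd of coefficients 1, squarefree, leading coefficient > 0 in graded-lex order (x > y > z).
2*x^3 + 3*y^3 - 2*z^3 + 2*x

(a) Degree: a generic line meets the surface in up to 3 points, so deg p = 3.
(b) Checking where it meets the axes: one y-axis crossing is at y = 0; it crosses the z-axis at the gridline z = 0; it crosses the x-axis at the gridline x = 0.
(c) These observations pin down the coefficients.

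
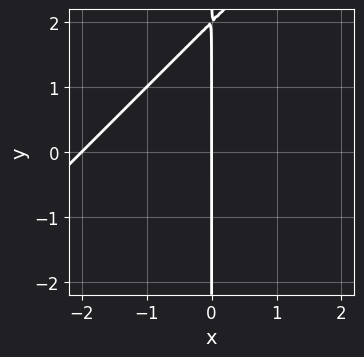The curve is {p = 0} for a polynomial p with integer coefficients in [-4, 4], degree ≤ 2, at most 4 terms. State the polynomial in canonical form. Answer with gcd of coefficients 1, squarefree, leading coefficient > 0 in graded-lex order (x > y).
First, the degree is 2 — a generic line meets the curve in up to 2 points.
Next, observable constraints: the visible y-axis segment lies entirely on the curve; the x-axis gridline crossings are at x ∈ {-2, 0}.
Finally, assembling these constraints gives the stated polynomial.

x^2 - x*y + 2*x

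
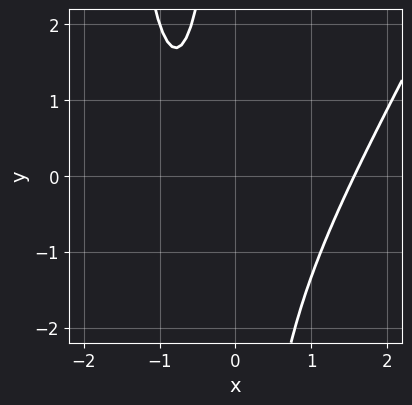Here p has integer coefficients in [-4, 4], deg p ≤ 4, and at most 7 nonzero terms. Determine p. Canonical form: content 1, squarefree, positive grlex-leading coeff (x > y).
(a) deg p = 3. A generic line meets the curve in up to 3 points.
(b) Reading off the gridlines: it misses every integer gridline on the y-axis.
(c) Fitting integer coefficients to these (and the overall shape) gives p.

2*x^3 - x^2*y - 2*x*y - 3*x - 3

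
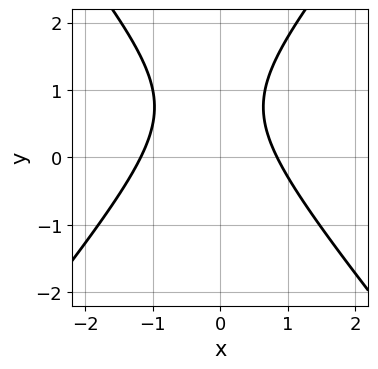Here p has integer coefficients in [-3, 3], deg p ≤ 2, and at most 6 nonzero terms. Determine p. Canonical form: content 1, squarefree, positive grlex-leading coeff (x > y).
The degree is 2 — the shape is more complex than any degree-1 curve.
From the visible intercepts: it misses every integer gridline on the y-axis.
Together with the visible shape, these determine p as stated.

3*x^2 - 2*y^2 + x + 3*y - 3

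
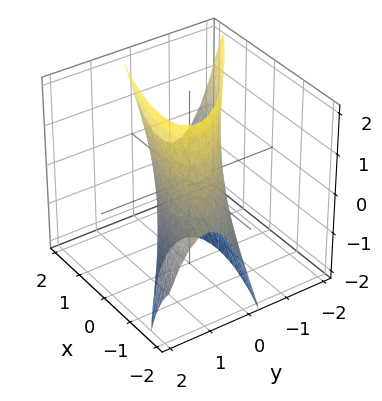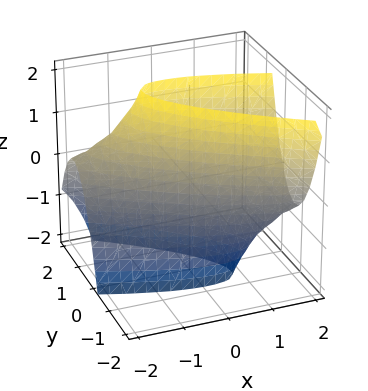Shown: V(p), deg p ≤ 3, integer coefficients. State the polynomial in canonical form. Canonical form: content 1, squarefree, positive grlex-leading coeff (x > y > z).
First, the degree is 2 — no degree-1 surface has this shape.
Then, reading off the gridlines: it misses every integer gridline on the z-axis.
Finally, solving for integer coefficients yields p as stated.

x^2 + 3*x*y - x*z + 3*y^2 - 2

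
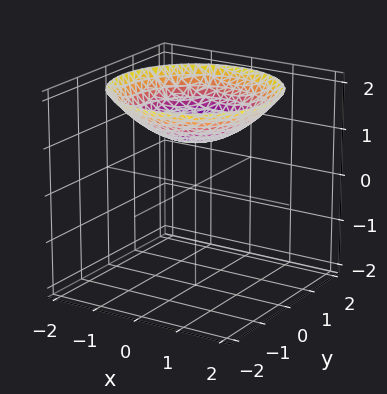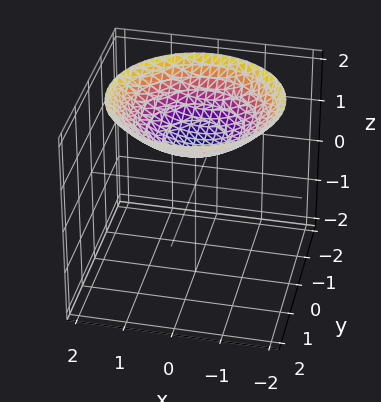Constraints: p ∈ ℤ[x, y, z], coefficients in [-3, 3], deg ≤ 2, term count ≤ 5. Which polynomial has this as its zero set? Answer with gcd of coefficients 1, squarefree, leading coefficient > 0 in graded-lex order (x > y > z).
x^2 + y^2 - 3*z + 3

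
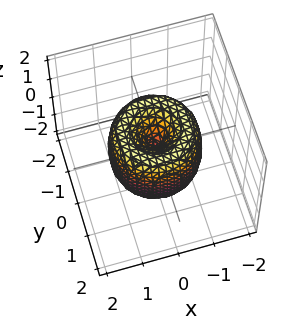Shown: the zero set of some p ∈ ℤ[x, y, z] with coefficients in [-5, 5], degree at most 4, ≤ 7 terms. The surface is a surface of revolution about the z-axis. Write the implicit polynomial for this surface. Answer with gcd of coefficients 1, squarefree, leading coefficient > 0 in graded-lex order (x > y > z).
(a) Degree: a generic line meets the surface in up to 4 points, so deg p = 4.
(b) Symmetry: the z-axis is an axis of rotation, so x and y enter only as x² + y².
(c) Against the integer gridlines: a circular section at z = -1 has radius between 0 and 1; it crosses the x-axis at the gridline x = 0.
(d) The integer polynomial consistent with all of this is the stated p.

2*x^4 + 4*x^2*y^2 + 2*y^4 - 3*x^2 - 3*y^2 + z^2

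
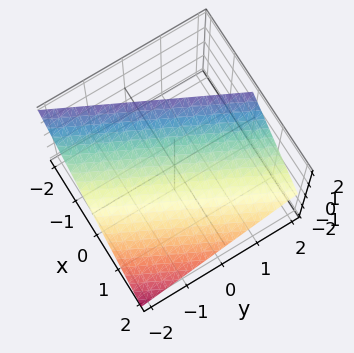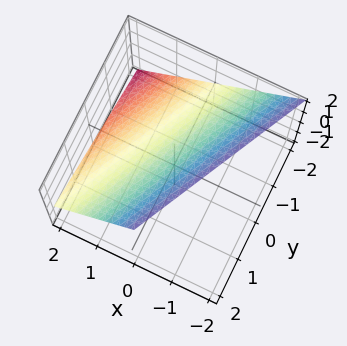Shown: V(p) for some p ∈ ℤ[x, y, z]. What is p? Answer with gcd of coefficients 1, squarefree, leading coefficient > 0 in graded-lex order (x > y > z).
2*x - y + 2*z - 2

deg p = 1. Every cross-section is a straight line — this is a plane.
From the axis intercepts and sections: it meets the y-axis at y = -2 (among the integer gridlines); one z-axis crossing is at z = 1.
Assembling these constraints gives the stated polynomial. Check: (1, 0, 0) on the x-axis lies on the surface, and p(1, 0, 0) = 0. ✓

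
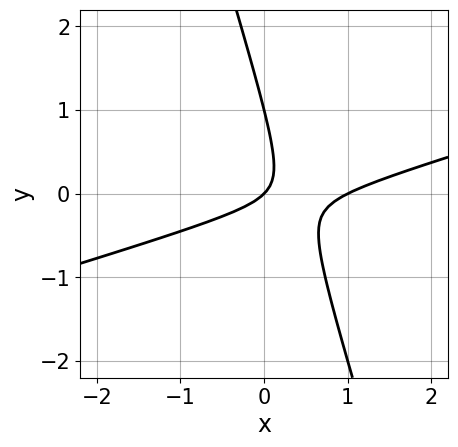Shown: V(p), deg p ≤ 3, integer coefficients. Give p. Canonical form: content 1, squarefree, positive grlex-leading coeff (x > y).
1. The degree is 2 — the shape is more complex than any degree-1 curve.
2. From the axis intercepts and sections: among the integer gridlines, it crosses the x-axis at x ∈ {0, 1}; the y-axis gridline crossings are at y ∈ {0, 1}.
3. Together with the visible shape, these determine p as stated.

x^2 - 3*x*y - y^2 - x + y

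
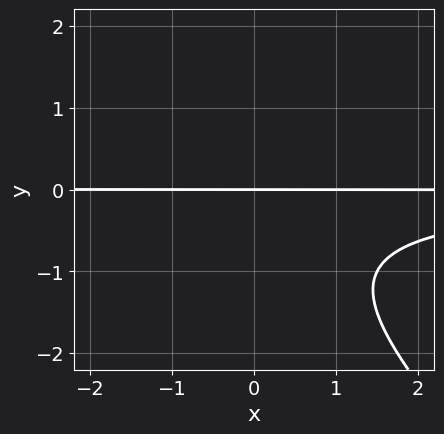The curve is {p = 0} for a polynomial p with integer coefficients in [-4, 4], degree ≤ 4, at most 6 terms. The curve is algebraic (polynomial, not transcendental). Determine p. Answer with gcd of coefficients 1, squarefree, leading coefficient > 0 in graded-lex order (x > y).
First, deg p = 3.
Next, against the integer gridlines: it crosses the y-axis at the gridline y = 0; every point of the x-axis in the box is on the curve.
Finally, fitting integer coefficients to these (and the overall shape) gives p.

2*x*y^2 + 2*y^3 + 2*y^2 + 3*y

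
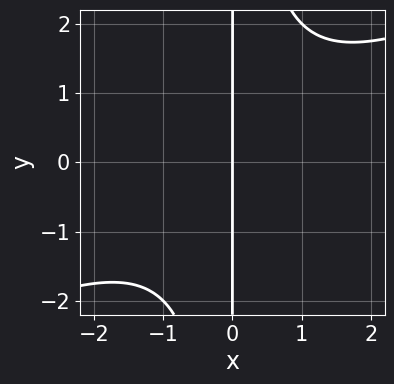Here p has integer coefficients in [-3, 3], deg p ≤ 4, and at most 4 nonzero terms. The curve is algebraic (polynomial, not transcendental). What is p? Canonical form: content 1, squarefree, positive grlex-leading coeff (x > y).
1. Degree: a generic line meets the curve in up to 3 points, so deg p = 3.
2. Checking where it meets the axes: every point of the y-axis in the box is on the curve; it crosses the x-axis at the gridline x = 0.
3. Matching integer coefficients to the picture gives p.

x^3 - 2*x^2*y + 3*x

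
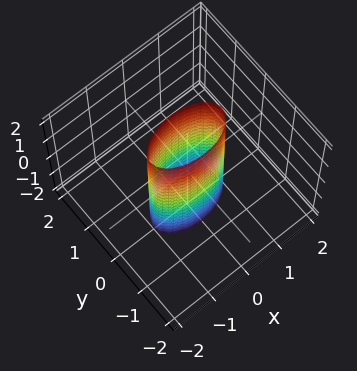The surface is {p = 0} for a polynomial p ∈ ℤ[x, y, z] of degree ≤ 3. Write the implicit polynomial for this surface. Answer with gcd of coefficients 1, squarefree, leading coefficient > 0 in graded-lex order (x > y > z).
(a) The degree is 2 — constant cross-section along one axis; a quadric.
(b) Symmetries: the x ↦ −x reflection is a symmetry, so x appears only in even powers; it's symmetric under y → −y, forcing even powers of y; mirror symmetry z ↦ −z ⇒ only even powers of z.
(c) Observable constraints: it misses every integer gridline on the z-axis; among the integer gridlines, it crosses the x-axis at x ∈ {-1, 1}.
(d) Assembling these constraints gives the stated polynomial.

x^2 + 3*y^2 - 1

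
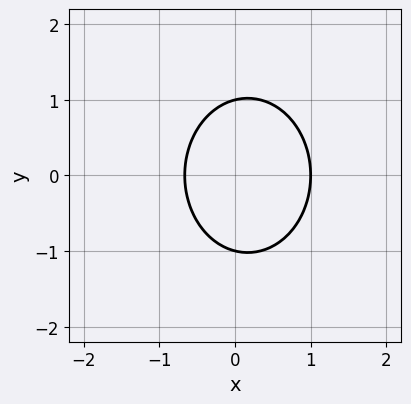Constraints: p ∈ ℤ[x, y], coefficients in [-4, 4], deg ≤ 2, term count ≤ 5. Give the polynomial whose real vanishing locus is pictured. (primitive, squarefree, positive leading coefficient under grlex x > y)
3*x^2 + 2*y^2 - x - 2

deg p = 2.
Symmetries: it's symmetric under y → −y, forcing even powers of y.
From the axis intercepts and sections: one x-axis crossing is at x = 1; among the integer gridlines, it crosses the y-axis at y ∈ {-1, 1}.
These observations pin down the coefficients.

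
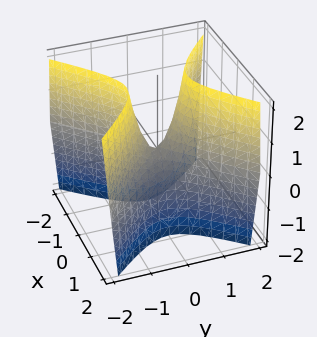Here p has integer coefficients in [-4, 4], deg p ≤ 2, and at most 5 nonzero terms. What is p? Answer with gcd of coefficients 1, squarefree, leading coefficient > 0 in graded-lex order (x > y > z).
3*x^2 - 3*y^2 + z

First, degree: a hyperbolic paraboloid; a quadric, so deg p = 2.
Next, symmetries: it's symmetric under x → −x, forcing even powers of x; the y ↦ −y reflection is a symmetry, so y appears only in even powers.
Next, observable constraints: one z-axis crossing is at z = 0; one y-axis crossing is at y = 0.
Finally, putting this together gives p.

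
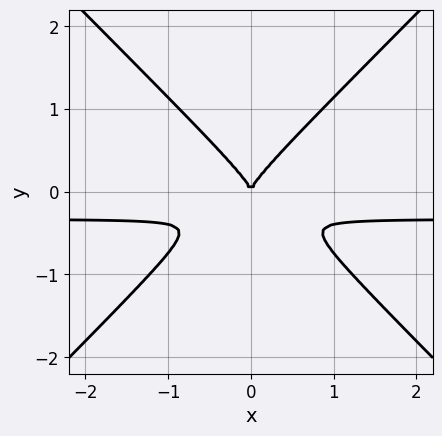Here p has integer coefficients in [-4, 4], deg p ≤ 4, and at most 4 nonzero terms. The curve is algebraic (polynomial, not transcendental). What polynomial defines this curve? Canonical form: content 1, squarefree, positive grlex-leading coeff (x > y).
3*x^2*y - 3*y^3 + x^2

1. The degree is 3 — a generic line meets the curve in up to 3 points.
2. Symmetries: it's symmetric under x → −x, forcing even powers of x.
3. From the visible intercepts: it meets the x-axis at x = 0 (among the integer gridlines); it crosses the y-axis at the gridline y = 0.
4. Matching integer coefficients to the picture gives p.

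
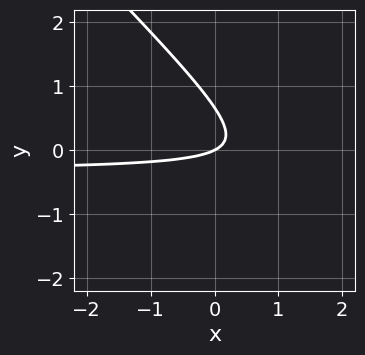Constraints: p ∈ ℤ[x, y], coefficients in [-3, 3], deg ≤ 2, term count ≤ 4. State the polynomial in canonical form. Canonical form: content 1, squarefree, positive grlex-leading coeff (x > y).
3*x*y + 3*y^2 + x - 2*y

1. Degree: the shape is more complex than any degree-1 curve, so deg p = 2.
2. From the visible intercepts: one y-axis crossing is at y = 0; one x-axis crossing is at x = 0.
3. Solving for integer coefficients yields p as stated.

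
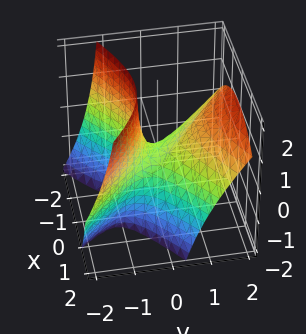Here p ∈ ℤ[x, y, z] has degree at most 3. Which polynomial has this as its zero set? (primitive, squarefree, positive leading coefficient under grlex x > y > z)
2*x^2 - x*y - 3*y^2 + 3*y*z + 2*z

First, the degree is 2 — no degree-1 surface has this shape.
Next, from the axis intercepts and sections: one x-axis crossing is at x = 0; it crosses the z-axis at the gridline z = 0; one y-axis crossing is at y = 0.
Finally, assembling these constraints gives the stated polynomial.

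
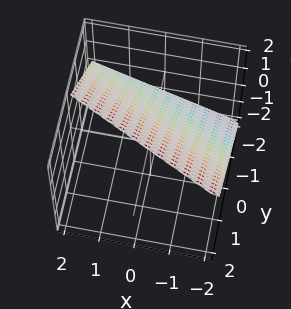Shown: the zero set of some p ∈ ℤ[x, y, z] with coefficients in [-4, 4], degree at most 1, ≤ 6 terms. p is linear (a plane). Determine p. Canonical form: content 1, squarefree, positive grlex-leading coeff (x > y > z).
x + 2*y - 2*z + 2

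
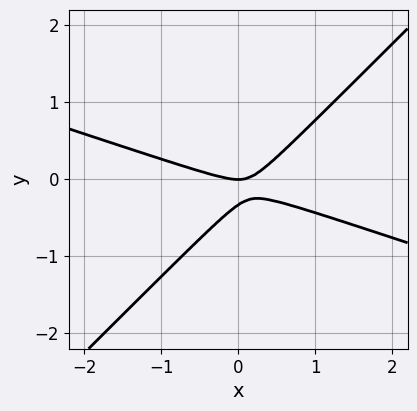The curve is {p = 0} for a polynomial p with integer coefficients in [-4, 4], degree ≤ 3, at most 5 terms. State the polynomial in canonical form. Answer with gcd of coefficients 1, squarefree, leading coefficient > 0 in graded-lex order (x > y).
First, degree: a generic line meets the curve in up to 2 points, so deg p = 2.
Then, against the integer gridlines: it meets the x-axis at x = 0 (among the integer gridlines); it meets the y-axis at y = 0 (among the integer gridlines).
Finally, solving for integer coefficients yields p as stated.

x^2 + 2*x*y - 3*y^2 - y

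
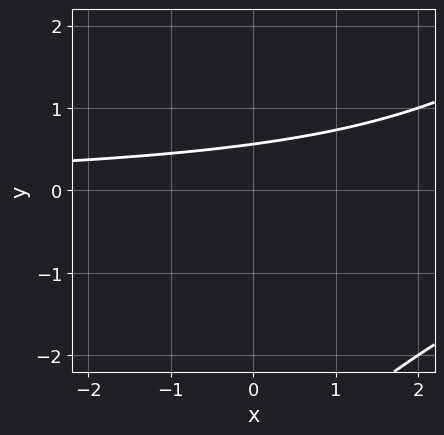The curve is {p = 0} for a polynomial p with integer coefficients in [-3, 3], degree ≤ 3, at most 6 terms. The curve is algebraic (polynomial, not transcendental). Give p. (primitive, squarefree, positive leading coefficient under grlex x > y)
x*y - y^2 - 3*y + 2

The degree is 2 — a generic line meets the curve in up to 2 points.
Checking where it meets the axes: the curve avoids every integer x-axis point in the box.
Fitting integer coefficients to these (and the overall shape) gives p.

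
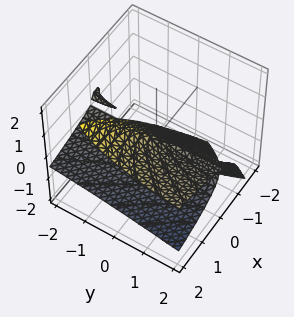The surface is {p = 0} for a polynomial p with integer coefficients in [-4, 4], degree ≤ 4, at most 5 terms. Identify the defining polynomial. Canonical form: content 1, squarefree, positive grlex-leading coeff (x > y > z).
I count 3 distinct pieces.
Degree: a generic line meets the surface in up to 3 points, so deg p = 3.
Checking where it meets the axes: it crosses the z-axis at the gridline z = 0; one x-axis crossing is at x = 0; every point of the y-axis in the box is on the surface.
The integer polynomial consistent with all of this is the stated p.

x*y*z + 2*x*z^2 - z^3 - x^2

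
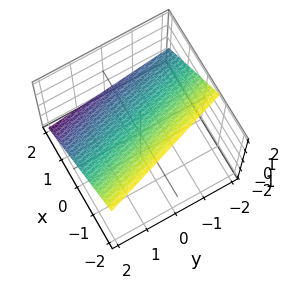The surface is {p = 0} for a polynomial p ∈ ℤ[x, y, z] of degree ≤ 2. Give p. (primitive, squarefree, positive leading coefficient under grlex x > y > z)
3*x + y + 3*z - 2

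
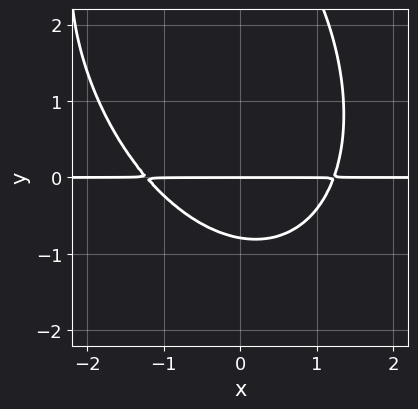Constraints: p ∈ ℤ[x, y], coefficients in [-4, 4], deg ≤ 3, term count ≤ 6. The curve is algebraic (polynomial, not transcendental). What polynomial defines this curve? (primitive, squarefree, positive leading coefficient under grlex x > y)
2*x^2*y + x*y^2 + y^3 - 3*y^2 - 3*y

First, deg p = 3. No degree-2 curve has this shape.
Then, from the visible intercepts: the visible x-axis segment lies entirely on the curve; it crosses the y-axis at the gridline y = 0.
Finally, putting this together gives p.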